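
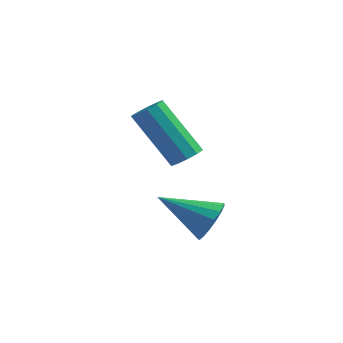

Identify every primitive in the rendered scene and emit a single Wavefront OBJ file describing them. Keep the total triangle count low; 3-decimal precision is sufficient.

v -0.242 -1.899 0.576
v 0.055 -2.328 0.928
v -1.518 -2.201 1.284
v 0.083 -2.073 1.086
v 0.036 -1.778 1.128
v -0.075 -1.511 1.043
v -0.224 -1.332 0.851
v -0.377 -1.284 0.596
v -0.499 -1.376 0.336
v -0.563 -1.588 0.131
v -0.553 -1.871 0.028
v -0.472 -2.161 0.051
v -0.338 -2.39 0.193
v -0.183 -2.507 0.423
v -0.041 -2.485 0.689
v -2.16 1.011 0.869
v -1.777 1.146 1.161
v -2.958 1.284 2.643
v -3.34 1.149 2.351
v -1.9 1.402 1.04
v -3.08 1.541 2.522
v -2.121 1.509 0.853
v -3.302 1.648 2.335
v -2.358 1.426 0.672
v -3.538 1.564 2.155
v -2.519 1.184 0.567
v -3.699 1.322 2.049
v -2.542 0.876 0.577
v -3.723 1.014 2.059
v -2.42 0.619 0.698
v -3.6 0.758 2.18
v -2.198 0.512 0.885
v -3.379 0.651 2.367
v -1.962 0.596 1.065
v -3.142 0.734 2.548
v -1.801 0.838 1.171
v -2.981 0.976 2.653
f 2 1 4
f 2 4 3
f 4 1 5
f 4 5 3
f 5 1 6
f 5 6 3
f 6 1 7
f 6 7 3
f 7 1 8
f 7 8 3
f 8 1 9
f 8 9 3
f 9 1 10
f 9 10 3
f 10 1 11
f 10 11 3
f 11 1 12
f 11 12 3
f 12 1 13
f 12 13 3
f 13 1 14
f 13 14 3
f 14 1 15
f 14 15 3
f 15 1 2
f 15 2 3
f 17 16 20
f 17 20 18
f 18 20 21
f 18 21 19
f 20 16 22
f 20 22 21
f 21 22 23
f 21 23 19
f 22 16 24
f 22 24 23
f 23 24 25
f 23 25 19
f 24 16 26
f 24 26 25
f 25 26 27
f 25 27 19
f 26 16 28
f 26 28 27
f 27 28 29
f 27 29 19
f 28 16 30
f 28 30 29
f 29 30 31
f 29 31 19
f 30 16 32
f 30 32 31
f 31 32 33
f 31 33 19
f 32 16 34
f 32 34 33
f 33 34 35
f 33 35 19
f 34 16 36
f 34 36 35
f 35 36 37
f 35 37 19
f 36 16 17
f 36 17 37
f 37 17 18
f 37 18 19



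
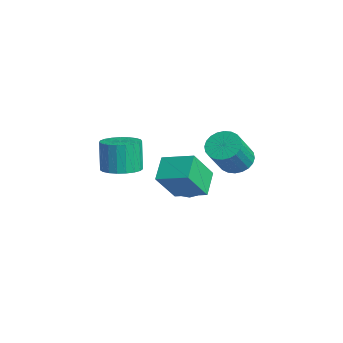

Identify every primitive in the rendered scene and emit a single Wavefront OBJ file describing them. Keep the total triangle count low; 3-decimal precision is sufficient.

v 1.207 0.987 -2.308
v 1.766 0.316 -1.973
v 0.674 0.024 -3.347
v 1.233 -0.647 -3.012
v 0.51 -0.343 -2.502
v 0.84 0.252 -1.86
v 1.6 0.088 -3.46
v 1.93 0.683 -2.818
v 2.01 -0.24 -2.685
v 1.336 -0.506 -2.093
v 1.104 0.846 -3.227
v 0.43 0.58 -2.635
v 1.533 0.736 -2.049
v 0.907 -0.396 -3.271
v 0.482 -0.217 -2.971
v 0.81 -0.612 -2.774
v 0.989 0.699 -1.982
v 1.318 0.304 -1.786
v 0.579 -0.083 -2.097
v 1.122 0.036 -3.534
v 1.451 -0.359 -3.338
v 1.63 0.952 -2.546
v 1.958 0.557 -2.349
v 1.861 0.423 -3.223
v 2.005 0.015 -2.271
v 1.692 -0.551 -2.882
v 1.908 -0.119 -3.145
v 2.101 0.23 -2.768
v 1.609 -0.142 -1.923
v 1.296 -0.708 -2.534
v 0.871 -0.529 -2.234
v 1.064 -0.179 -1.856
v 1.752 -0.468 -2.341
v 1.144 1.048 -2.786
v 0.831 0.482 -3.397
v 1.376 0.519 -3.464
v 1.569 0.869 -3.086
v 0.748 0.891 -2.438
v 0.435 0.325 -3.049
v 0.339 0.11 -2.552
v 0.532 0.459 -2.175
v 0.688 0.808 -2.979
v 3.296 -2.298 -0.665
v 2.165 -1.589 0.122
v 2.812 -1.119 -2.421
v 1.681 -0.41 -1.634
v 4.479 -1.01 -0.126
v 3.348 -0.301 0.661
v 3.995 0.169 -1.882
v 2.864 0.878 -1.095
v 3.419 -4.058 0.468
v 4.297 -4.545 0.74
v 3.839 -4.428 2.425
v 2.961 -3.942 2.152
v 4.419 -4.13 0.745
v 3.961 -4.014 2.429
v 4.368 -3.702 0.701
v 3.91 -3.586 2.386
v 4.153 -3.337 0.618
v 3.695 -3.221 2.302
v 3.811 -3.096 0.508
v 3.353 -2.98 2.193
v 3.402 -3.021 0.391
v 2.943 -2.905 2.076
v 2.995 -3.126 0.288
v 2.536 -3.01 1.973
v 2.662 -3.392 0.216
v 2.203 -3.276 1.9
v 2.459 -3.773 0.187
v 2.001 -3.657 1.872
v 2.423 -4.203 0.207
v 1.965 -4.087 1.891
v 2.559 -4.609 0.271
v 2.101 -4.493 1.956
v 2.844 -4.919 0.37
v 2.385 -4.803 2.055
v 3.228 -5.08 0.486
v 2.769 -4.964 2.171
v 3.645 -5.065 0.598
v 3.187 -4.949 2.283
v 4.023 -4.875 0.688
v 3.565 -4.759 2.373
v 2.102 2.394 -0.787
v 2.87 3.002 -0.798
v 3.707 1.975 0.857
v 2.938 1.366 0.867
v 2.631 3.187 -0.563
v 3.468 2.16 1.092
v 2.312 3.251 -0.362
v 3.149 2.224 1.293
v 1.961 3.184 -0.226
v 2.798 2.157 1.429
v 1.632 2.997 -0.175
v 2.469 1.97 1.48
v 1.374 2.719 -0.218
v 2.21 1.691 1.437
v 1.226 2.39 -0.347
v 2.063 1.363 1.308
v 1.212 2.062 -0.543
v 2.049 1.035 1.112
v 1.333 1.785 -0.777
v 2.17 0.758 0.878
v 1.572 1.6 -1.012
v 2.409 0.573 0.643
v 1.891 1.536 -1.213
v 2.728 0.509 0.442
v 2.242 1.603 -1.349
v 3.079 0.576 0.306
v 2.571 1.79 -1.4
v 3.408 0.763 0.255
v 2.83 2.069 -1.357
v 3.666 1.041 0.298
v 2.977 2.397 -1.228
v 3.814 1.37 0.427
v 2.991 2.725 -1.032
v 3.828 1.698 0.623
f 1 38 17
f 38 12 41
f 17 41 6
f 38 41 17
f 1 17 13
f 17 6 18
f 13 18 2
f 17 18 13
f 1 13 22
f 13 2 23
f 22 23 8
f 13 23 22
f 1 22 34
f 22 8 37
f 34 37 11
f 22 37 34
f 1 34 38
f 34 11 42
f 38 42 12
f 34 42 38
f 2 18 29
f 18 6 32
f 29 32 10
f 18 32 29
f 6 41 19
f 41 12 40
f 19 40 5
f 41 40 19
f 12 42 39
f 42 11 35
f 39 35 3
f 42 35 39
f 11 37 36
f 37 8 24
f 36 24 7
f 37 24 36
f 8 23 28
f 23 2 25
f 28 25 9
f 23 25 28
f 4 30 16
f 30 10 31
f 16 31 5
f 30 31 16
f 4 16 14
f 16 5 15
f 14 15 3
f 16 15 14
f 4 14 21
f 14 3 20
f 21 20 7
f 14 20 21
f 4 21 26
f 21 7 27
f 26 27 9
f 21 27 26
f 4 26 30
f 26 9 33
f 30 33 10
f 26 33 30
f 5 31 19
f 31 10 32
f 19 32 6
f 31 32 19
f 3 15 39
f 15 5 40
f 39 40 12
f 15 40 39
f 7 20 36
f 20 3 35
f 36 35 11
f 20 35 36
f 9 27 28
f 27 7 24
f 28 24 8
f 27 24 28
f 10 33 29
f 33 9 25
f 29 25 2
f 33 25 29
f 44 46 43
f 47 44 43
f 43 46 45
f 45 47 43
f 44 50 46
f 48 44 47
f 48 50 44
f 46 50 45
f 49 47 45
f 45 50 49
f 49 48 47
f 50 48 49
f 52 51 55
f 52 55 53
f 53 55 56
f 53 56 54
f 55 51 57
f 55 57 56
f 56 57 58
f 56 58 54
f 57 51 59
f 57 59 58
f 58 59 60
f 58 60 54
f 59 51 61
f 59 61 60
f 60 61 62
f 60 62 54
f 61 51 63
f 61 63 62
f 62 63 64
f 62 64 54
f 63 51 65
f 63 65 64
f 64 65 66
f 64 66 54
f 65 51 67
f 65 67 66
f 66 67 68
f 66 68 54
f 67 51 69
f 67 69 68
f 68 69 70
f 68 70 54
f 69 51 71
f 69 71 70
f 70 71 72
f 70 72 54
f 71 51 73
f 71 73 72
f 72 73 74
f 72 74 54
f 73 51 75
f 73 75 74
f 74 75 76
f 74 76 54
f 75 51 77
f 75 77 76
f 76 77 78
f 76 78 54
f 77 51 79
f 77 79 78
f 78 79 80
f 78 80 54
f 79 51 81
f 79 81 80
f 80 81 82
f 80 82 54
f 81 51 52
f 81 52 82
f 82 52 53
f 82 53 54
f 84 83 87
f 84 87 85
f 85 87 88
f 85 88 86
f 87 83 89
f 87 89 88
f 88 89 90
f 88 90 86
f 89 83 91
f 89 91 90
f 90 91 92
f 90 92 86
f 91 83 93
f 91 93 92
f 92 93 94
f 92 94 86
f 93 83 95
f 93 95 94
f 94 95 96
f 94 96 86
f 95 83 97
f 95 97 96
f 96 97 98
f 96 98 86
f 97 83 99
f 97 99 98
f 98 99 100
f 98 100 86
f 99 83 101
f 99 101 100
f 100 101 102
f 100 102 86
f 101 83 103
f 101 103 102
f 102 103 104
f 102 104 86
f 103 83 105
f 103 105 104
f 104 105 106
f 104 106 86
f 105 83 107
f 105 107 106
f 106 107 108
f 106 108 86
f 107 83 109
f 107 109 108
f 108 109 110
f 108 110 86
f 109 83 111
f 109 111 110
f 110 111 112
f 110 112 86
f 111 83 113
f 111 113 112
f 112 113 114
f 112 114 86
f 113 83 115
f 113 115 114
f 114 115 116
f 114 116 86
f 115 83 84
f 115 84 116
f 116 84 85
f 116 85 86



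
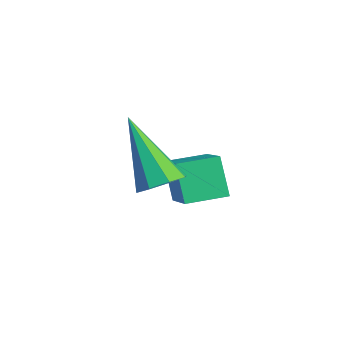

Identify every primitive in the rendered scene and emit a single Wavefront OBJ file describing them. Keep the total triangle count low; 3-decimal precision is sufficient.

v 2.783 -0.368 0.949
v 3.21 -0.839 1.161
v 1.537 -0.732 2.651
v 3.324 -0.373 1.344
v 3.121 0.095 1.296
v 2.72 0.292 1.045
v 2.356 0.103 0.737
v 2.242 -0.363 0.554
v 2.445 -0.831 0.603
v 2.846 -1.028 0.854
v 0.39 0.877 -1.449
v -0.229 0.874 -0.352
v 0.516 2.028 -1.375
v -0.104 2.025 -0.278
v 1.644 0.695 -0.742
v 1.024 0.692 0.355
v 1.769 1.846 -0.668
v 1.15 1.843 0.429
f 2 1 4
f 2 4 3
f 4 1 5
f 4 5 3
f 5 1 6
f 5 6 3
f 6 1 7
f 6 7 3
f 7 1 8
f 7 8 3
f 8 1 9
f 8 9 3
f 9 1 10
f 9 10 3
f 10 1 2
f 10 2 3
f 12 14 11
f 15 12 11
f 11 14 13
f 13 15 11
f 12 18 14
f 16 12 15
f 16 18 12
f 14 18 13
f 17 15 13
f 13 18 17
f 17 16 15
f 18 16 17



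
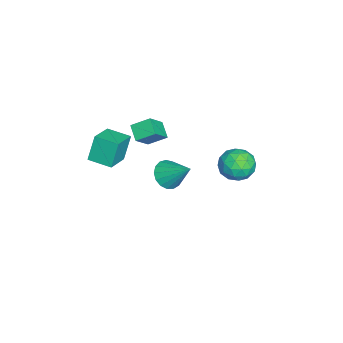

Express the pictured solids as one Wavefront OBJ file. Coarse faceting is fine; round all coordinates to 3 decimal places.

v 2.018 4.341 1.599
v 2.664 4.302 2.467
v 1.496 2.698 1.913
v 2.142 2.659 2.781
v 1.265 3.295 2.786
v 1.588 4.311 2.592
v 2.572 2.689 1.788
v 2.895 3.705 1.594
v 3.006 3.281 2.585
v 2.198 3.656 3.201
v 1.962 3.344 1.179
v 1.154 3.719 1.795
v 2.387 4.466 2.005
v 1.773 2.534 2.375
v 1.258 2.908 2.377
v 1.638 2.885 2.888
v 1.754 4.471 2.079
v 2.134 4.448 2.589
v 1.312 3.856 2.777
v 2.026 2.552 1.791
v 2.406 2.529 2.301
v 2.522 4.115 1.492
v 2.902 4.092 2.003
v 2.848 3.144 1.603
v 2.967 3.843 2.585
v 2.661 2.877 2.77
v 2.914 2.895 2.186
v 3.103 3.492 2.072
v 2.493 4.063 2.947
v 2.186 3.097 3.132
v 1.671 3.471 3.135
v 1.86 4.068 3.021
v 2.694 3.463 3.016
v 1.974 3.903 1.248
v 1.667 2.937 1.433
v 2.3 2.932 1.359
v 2.489 3.529 1.245
v 1.499 4.123 1.61
v 1.193 3.157 1.795
v 1.057 3.508 2.308
v 1.246 4.105 2.194
v 1.466 3.537 1.364
v -0.704 -4.261 0.024
v -1.195 -3.933 1.597
v -0.294 -2.9 -0.132
v -0.785 -2.572 1.441
v 0.865 -4.668 0.599
v 0.374 -4.34 2.172
v 1.275 -3.307 0.443
v 0.784 -2.979 2.016
v -1.641 -1.778 0.141
v -2.48 -2.195 0.717
v -1.748 -0.708 0.76
v -2.586 -1.126 1.336
v -0.654 -2.294 1.204
v -1.492 -2.712 1.78
v -0.76 -1.225 1.823
v -1.599 -1.642 2.399
v -3.645 -0.961 -4.137
v -2.792 -0.914 -4.677
v -2.875 0.421 -2.803
v -3.072 -0.571 -4.872
v -3.482 -0.317 -4.898
v -3.93 -0.211 -4.75
v -4.312 -0.277 -4.462
v -4.542 -0.499 -4.099
v -4.566 -0.827 -3.745
v -4.379 -1.186 -3.481
v -4.023 -1.494 -3.367
v -3.581 -1.679 -3.43
v -3.154 -1.7 -3.655
v -2.839 -1.552 -3.99
v -2.708 -1.268 -4.359
f 1 38 17
f 38 12 41
f 17 41 6
f 38 41 17
f 1 17 13
f 17 6 18
f 13 18 2
f 17 18 13
f 1 13 22
f 13 2 23
f 22 23 8
f 13 23 22
f 1 22 34
f 22 8 37
f 34 37 11
f 22 37 34
f 1 34 38
f 34 11 42
f 38 42 12
f 34 42 38
f 2 18 29
f 18 6 32
f 29 32 10
f 18 32 29
f 6 41 19
f 41 12 40
f 19 40 5
f 41 40 19
f 12 42 39
f 42 11 35
f 39 35 3
f 42 35 39
f 11 37 36
f 37 8 24
f 36 24 7
f 37 24 36
f 8 23 28
f 23 2 25
f 28 25 9
f 23 25 28
f 4 30 16
f 30 10 31
f 16 31 5
f 30 31 16
f 4 16 14
f 16 5 15
f 14 15 3
f 16 15 14
f 4 14 21
f 14 3 20
f 21 20 7
f 14 20 21
f 4 21 26
f 21 7 27
f 26 27 9
f 21 27 26
f 4 26 30
f 26 9 33
f 30 33 10
f 26 33 30
f 5 31 19
f 31 10 32
f 19 32 6
f 31 32 19
f 3 15 39
f 15 5 40
f 39 40 12
f 15 40 39
f 7 20 36
f 20 3 35
f 36 35 11
f 20 35 36
f 9 27 28
f 27 7 24
f 28 24 8
f 27 24 28
f 10 33 29
f 33 9 25
f 29 25 2
f 33 25 29
f 44 46 43
f 47 44 43
f 43 46 45
f 45 47 43
f 44 50 46
f 48 44 47
f 48 50 44
f 46 50 45
f 49 47 45
f 45 50 49
f 49 48 47
f 50 48 49
f 52 54 51
f 55 52 51
f 51 54 53
f 53 55 51
f 52 58 54
f 56 52 55
f 56 58 52
f 54 58 53
f 57 55 53
f 53 58 57
f 57 56 55
f 58 56 57
f 60 59 62
f 60 62 61
f 62 59 63
f 62 63 61
f 63 59 64
f 63 64 61
f 64 59 65
f 64 65 61
f 65 59 66
f 65 66 61
f 66 59 67
f 66 67 61
f 67 59 68
f 67 68 61
f 68 59 69
f 68 69 61
f 69 59 70
f 69 70 61
f 70 59 71
f 70 71 61
f 71 59 72
f 71 72 61
f 72 59 73
f 72 73 61
f 73 59 60
f 73 60 61



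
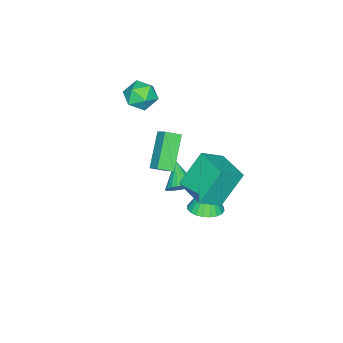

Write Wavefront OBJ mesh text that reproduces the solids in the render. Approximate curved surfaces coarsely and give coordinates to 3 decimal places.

v -0.42 0.817 -0.242
v -1.885 0.335 1.168
v -0.127 1.439 0.275
v -1.592 0.956 1.686
v 0.132 0.244 0.134
v -1.333 -0.239 1.545
v 0.425 0.865 0.652
v -1.04 0.383 2.062
v -3.27 -1.861 2.814
v -2.476 -1.642 2.348
v -3.584 -2.938 1.772
v -2.79 -2.719 1.306
v -2.741 -3.137 2.154
v -2.547 -2.471 2.798
v -3.513 -2.109 1.322
v -3.319 -1.443 1.966
v -2.626 -1.795 1.426
v -2.149 -2.431 1.94
v -3.911 -2.149 2.18
v -3.434 -2.785 2.694
v -2.28 0.509 -3.293
v -1.878 -0.15 -3.537
v -3.2 -0.409 -2.327
v -1.705 -0.061 -3.288
v -1.62 0.115 -3.04
v -1.635 0.351 -2.83
v -1.748 0.611 -2.691
v -1.943 0.855 -2.643
v -2.188 1.047 -2.694
v -2.448 1.157 -2.837
v -2.682 1.169 -3.049
v -2.855 1.08 -3.298
v -2.94 0.904 -3.547
v -2.925 0.668 -3.756
v -2.812 0.408 -3.896
v -2.617 0.163 -3.943
v -2.372 -0.028 -3.892
v -2.112 -0.139 -3.749
v -0.871 2.754 -2.567
v -0.248 2.115 -2.447
v -1.269 2.686 -0.853
v -0.06 2.406 -2.392
v 0.006 2.75 -2.363
v -0.063 3.095 -2.365
v -0.254 3.387 -2.398
v -0.539 3.583 -2.457
v -0.875 3.653 -2.532
v -1.21 3.586 -2.612
v -1.494 3.393 -2.686
v -1.683 3.102 -2.741
v -1.748 2.758 -2.77
v -1.679 2.413 -2.768
v -1.488 2.121 -2.735
v -1.203 1.925 -2.677
v -0.867 1.855 -2.601
v -0.532 1.922 -2.521
v -0.406 2.76 -0.413
v -1.474 3.311 1.321
v 0.374 4.327 -0.43
v -0.694 4.878 1.304
v 0.694 2.222 0.436
v -0.374 2.773 2.17
v 1.474 3.789 0.419
v 0.406 4.34 2.153
f 2 4 1
f 5 2 1
f 1 4 3
f 3 5 1
f 2 8 4
f 6 2 5
f 6 8 2
f 4 8 3
f 7 5 3
f 3 8 7
f 7 6 5
f 8 6 7
f 9 20 14
f 9 14 10
f 9 10 16
f 9 16 19
f 9 19 20
f 10 14 18
f 14 20 13
f 20 19 11
f 19 16 15
f 16 10 17
f 12 18 13
f 12 13 11
f 12 11 15
f 12 15 17
f 12 17 18
f 13 18 14
f 11 13 20
f 15 11 19
f 17 15 16
f 18 17 10
f 22 21 24
f 22 24 23
f 24 21 25
f 24 25 23
f 25 21 26
f 25 26 23
f 26 21 27
f 26 27 23
f 27 21 28
f 27 28 23
f 28 21 29
f 28 29 23
f 29 21 30
f 29 30 23
f 30 21 31
f 30 31 23
f 31 21 32
f 31 32 23
f 32 21 33
f 32 33 23
f 33 21 34
f 33 34 23
f 34 21 35
f 34 35 23
f 35 21 36
f 35 36 23
f 36 21 37
f 36 37 23
f 37 21 38
f 37 38 23
f 38 21 22
f 38 22 23
f 40 39 42
f 40 42 41
f 42 39 43
f 42 43 41
f 43 39 44
f 43 44 41
f 44 39 45
f 44 45 41
f 45 39 46
f 45 46 41
f 46 39 47
f 46 47 41
f 47 39 48
f 47 48 41
f 48 39 49
f 48 49 41
f 49 39 50
f 49 50 41
f 50 39 51
f 50 51 41
f 51 39 52
f 51 52 41
f 52 39 53
f 52 53 41
f 53 39 54
f 53 54 41
f 54 39 55
f 54 55 41
f 55 39 56
f 55 56 41
f 56 39 40
f 56 40 41
f 58 60 57
f 61 58 57
f 57 60 59
f 59 61 57
f 58 64 60
f 62 58 61
f 62 64 58
f 60 64 59
f 63 61 59
f 59 64 63
f 63 62 61
f 64 62 63



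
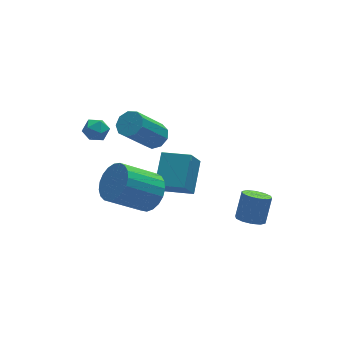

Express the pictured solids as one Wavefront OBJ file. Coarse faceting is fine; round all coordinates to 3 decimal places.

v 0.121 2.328 0.961
v 0.573 2.612 1.366
v -0.708 2.236 3.063
v -1.161 1.952 2.659
v 0.278 2.929 1.213
v -1.003 2.552 2.911
v -0.09 2.964 0.943
v -1.372 2.588 2.641
v -0.36 2.702 0.681
v -1.641 2.325 2.379
v -0.405 2.265 0.55
v -1.686 1.889 2.248
v -0.204 1.857 0.612
v -1.485 1.481 2.31
v 0.149 1.67 0.837
v -1.132 1.294 2.534
v 0.489 1.791 1.12
v -0.793 1.415 2.818
v 0.656 2.163 1.329
v -0.625 1.787 3.026
v 2.944 -1.529 -2.461
v 3.448 -1.97 -2.487
v 3.96 -1.452 -1.386
v 3.456 -1.011 -1.359
v 3.562 -1.633 -2.699
v 4.073 -1.115 -1.598
v 3.44 -1.256 -2.819
v 3.951 -0.738 -1.718
v 3.128 -0.983 -2.803
v 3.64 -0.465 -1.702
v 2.747 -0.919 -2.655
v 3.258 -0.401 -1.554
v 2.44 -1.088 -2.434
v 2.952 -0.57 -1.333
v 2.327 -1.425 -2.222
v 2.838 -0.907 -1.121
v 2.449 -1.802 -2.102
v 2.96 -1.284 -1.001
v 2.76 -2.075 -2.118
v 3.272 -1.557 -1.017
v 3.142 -2.139 -2.266
v 3.653 -1.621 -1.165
v -0.879 0.34 -0.795
v -0.284 0.547 -0.058
v -1.866 0.707 1.173
v -2.461 0.5 0.435
v -0.364 0.914 -0.207
v -1.945 1.073 1.024
v -0.532 1.181 -0.458
v -2.113 1.34 0.773
v -0.761 1.303 -0.767
v -2.342 1.462 0.463
v -1.01 1.258 -1.081
v -2.591 1.417 0.149
v -1.236 1.055 -1.346
v -2.817 1.214 -0.115
v -1.401 0.728 -1.516
v -2.982 0.887 -0.285
v -1.475 0.334 -1.56
v -3.057 0.493 -0.33
v -1.447 -0.059 -1.473
v -3.028 0.101 -0.243
v -1.32 -0.382 -1.269
v -2.902 -0.223 -0.038
v -1.118 -0.581 -0.982
v -2.699 -0.422 0.248
v -0.874 -0.621 -0.663
v -2.455 -0.461 0.567
v -0.631 -0.494 -0.368
v -2.212 -0.335 0.863
v -0.431 -0.223 -0.146
v -2.012 -0.064 1.085
v -0.308 0.145 -0.036
v -1.889 0.305 1.195
v -2.354 3.793 1.691
v -1.751 3.726 1.482
v -2.629 2.934 1.178
v -2.026 2.867 0.969
v -2.162 2.779 1.589
v -1.992 3.309 1.907
v -2.388 3.351 0.753
v -2.218 3.881 1.071
v -1.772 3.452 0.903
v -1.633 3.098 1.419
v -2.747 3.562 1.241
v -2.608 3.208 1.757
v 0.917 0.908 -1.749
v 1.727 2.13 -0.831
v -0.126 1.779 -1.99
v 0.684 3.002 -1.072
v 1.536 1.338 -2.868
v 2.346 2.561 -1.95
v 0.493 2.21 -3.109
v 1.303 3.432 -2.191
f 2 1 5
f 2 5 3
f 3 5 6
f 3 6 4
f 5 1 7
f 5 7 6
f 6 7 8
f 6 8 4
f 7 1 9
f 7 9 8
f 8 9 10
f 8 10 4
f 9 1 11
f 9 11 10
f 10 11 12
f 10 12 4
f 11 1 13
f 11 13 12
f 12 13 14
f 12 14 4
f 13 1 15
f 13 15 14
f 14 15 16
f 14 16 4
f 15 1 17
f 15 17 16
f 16 17 18
f 16 18 4
f 17 1 19
f 17 19 18
f 18 19 20
f 18 20 4
f 19 1 2
f 19 2 20
f 20 2 3
f 20 3 4
f 22 21 25
f 22 25 23
f 23 25 26
f 23 26 24
f 25 21 27
f 25 27 26
f 26 27 28
f 26 28 24
f 27 21 29
f 27 29 28
f 28 29 30
f 28 30 24
f 29 21 31
f 29 31 30
f 30 31 32
f 30 32 24
f 31 21 33
f 31 33 32
f 32 33 34
f 32 34 24
f 33 21 35
f 33 35 34
f 34 35 36
f 34 36 24
f 35 21 37
f 35 37 36
f 36 37 38
f 36 38 24
f 37 21 39
f 37 39 38
f 38 39 40
f 38 40 24
f 39 21 41
f 39 41 40
f 40 41 42
f 40 42 24
f 41 21 22
f 41 22 42
f 42 22 23
f 42 23 24
f 44 43 47
f 44 47 45
f 45 47 48
f 45 48 46
f 47 43 49
f 47 49 48
f 48 49 50
f 48 50 46
f 49 43 51
f 49 51 50
f 50 51 52
f 50 52 46
f 51 43 53
f 51 53 52
f 52 53 54
f 52 54 46
f 53 43 55
f 53 55 54
f 54 55 56
f 54 56 46
f 55 43 57
f 55 57 56
f 56 57 58
f 56 58 46
f 57 43 59
f 57 59 58
f 58 59 60
f 58 60 46
f 59 43 61
f 59 61 60
f 60 61 62
f 60 62 46
f 61 43 63
f 61 63 62
f 62 63 64
f 62 64 46
f 63 43 65
f 63 65 64
f 64 65 66
f 64 66 46
f 65 43 67
f 65 67 66
f 66 67 68
f 66 68 46
f 67 43 69
f 67 69 68
f 68 69 70
f 68 70 46
f 69 43 71
f 69 71 70
f 70 71 72
f 70 72 46
f 71 43 73
f 71 73 72
f 72 73 74
f 72 74 46
f 73 43 44
f 73 44 74
f 74 44 45
f 74 45 46
f 75 86 80
f 75 80 76
f 75 76 82
f 75 82 85
f 75 85 86
f 76 80 84
f 80 86 79
f 86 85 77
f 85 82 81
f 82 76 83
f 78 84 79
f 78 79 77
f 78 77 81
f 78 81 83
f 78 83 84
f 79 84 80
f 77 79 86
f 81 77 85
f 83 81 82
f 84 83 76
f 88 90 87
f 91 88 87
f 87 90 89
f 89 91 87
f 88 94 90
f 92 88 91
f 92 94 88
f 90 94 89
f 93 91 89
f 89 94 93
f 93 92 91
f 94 92 93



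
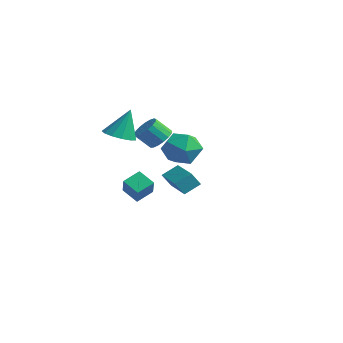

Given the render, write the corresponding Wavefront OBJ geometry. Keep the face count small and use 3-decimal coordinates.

v -2.112 1.818 -0.977
v -1.389 0.858 -1.185
v -2.911 0.882 0.565
v -2.188 -0.078 0.357
v -1.71 0.97 0.759
v -1.216 1.549 -0.194
v -3.084 0.191 -0.426
v -2.59 0.77 -1.379
v -1.989 -0.147 -0.844
v -1.14 0.334 -0.112
v -3.16 1.406 -0.508
v -2.311 1.887 0.224
v -3.089 0.214 0.252
v -2.359 0.157 0.575
v -2.801 -0.551 1.45
v -3.531 -0.494 1.128
v -2.511 0.464 0.746
v -2.953 -0.245 1.622
v -2.796 0.714 0.804
v -3.238 0.005 1.68
v -3.147 0.849 0.736
v -3.59 0.14 1.612
v -3.486 0.839 0.557
v -3.928 0.13 1.432
v -3.733 0.685 0.308
v -4.175 -0.023 1.184
v -3.833 0.424 0.046
v -4.275 -0.284 0.922
v -3.762 0.115 -0.168
v -4.204 -0.594 0.707
v -3.537 -0.171 -0.286
v -3.98 -0.88 0.589
v -3.21 -0.369 -0.281
v -3.652 -1.078 0.594
v -2.854 -0.434 -0.154
v -3.297 -1.142 0.722
v -2.553 -0.35 0.067
v -2.995 -1.058 0.942
v -2.374 -0.136 0.33
v -2.816 -0.845 1.205
v -4.157 -1.502 -3.38
v -4.109 -0.503 -2.875
v -3.246 -1.236 -3.993
v -3.198 -0.237 -3.488
v -3.302 -2.063 -2.352
v -3.254 -1.064 -1.847
v -2.391 -1.797 -2.965
v -2.343 -0.798 -2.46
v -3.068 -2.461 1.055
v -2.333 -1.935 0.797
v -2.892 -1.859 2.785
v -2.763 -1.632 0.735
v -3.289 -1.591 0.775
v -3.746 -1.827 0.904
v -3.987 -2.265 1.08
v -3.937 -2.764 1.249
v -3.61 -3.167 1.356
v -3.112 -3.346 1.368
v -2.6 -3.244 1.28
v -2.236 -2.894 1.121
v -2.137 -2.406 0.941
v 2.284 -3.149 -0.746
v 2.141 -3.617 0.009
v 2.504 -2.33 -0.197
v 2.361 -2.798 0.558
v 3.979 -3.622 -0.718
v 3.836 -4.09 0.037
v 4.199 -2.803 -0.169
v 4.056 -3.271 0.586
f 1 12 6
f 1 6 2
f 1 2 8
f 1 8 11
f 1 11 12
f 2 6 10
f 6 12 5
f 12 11 3
f 11 8 7
f 8 2 9
f 4 10 5
f 4 5 3
f 4 3 7
f 4 7 9
f 4 9 10
f 5 10 6
f 3 5 12
f 7 3 11
f 9 7 8
f 10 9 2
f 14 13 17
f 14 17 15
f 15 17 18
f 15 18 16
f 17 13 19
f 17 19 18
f 18 19 20
f 18 20 16
f 19 13 21
f 19 21 20
f 20 21 22
f 20 22 16
f 21 13 23
f 21 23 22
f 22 23 24
f 22 24 16
f 23 13 25
f 23 25 24
f 24 25 26
f 24 26 16
f 25 13 27
f 25 27 26
f 26 27 28
f 26 28 16
f 27 13 29
f 27 29 28
f 28 29 30
f 28 30 16
f 29 13 31
f 29 31 30
f 30 31 32
f 30 32 16
f 31 13 33
f 31 33 32
f 32 33 34
f 32 34 16
f 33 13 35
f 33 35 34
f 34 35 36
f 34 36 16
f 35 13 37
f 35 37 36
f 36 37 38
f 36 38 16
f 37 13 39
f 37 39 38
f 38 39 40
f 38 40 16
f 39 13 14
f 39 14 40
f 40 14 15
f 40 15 16
f 42 44 41
f 45 42 41
f 41 44 43
f 43 45 41
f 42 48 44
f 46 42 45
f 46 48 42
f 44 48 43
f 47 45 43
f 43 48 47
f 47 46 45
f 48 46 47
f 50 49 52
f 50 52 51
f 52 49 53
f 52 53 51
f 53 49 54
f 53 54 51
f 54 49 55
f 54 55 51
f 55 49 56
f 55 56 51
f 56 49 57
f 56 57 51
f 57 49 58
f 57 58 51
f 58 49 59
f 58 59 51
f 59 49 60
f 59 60 51
f 60 49 61
f 60 61 51
f 61 49 50
f 61 50 51
f 63 65 62
f 66 63 62
f 62 65 64
f 64 66 62
f 63 69 65
f 67 63 66
f 67 69 63
f 65 69 64
f 68 66 64
f 64 69 68
f 68 67 66
f 69 67 68



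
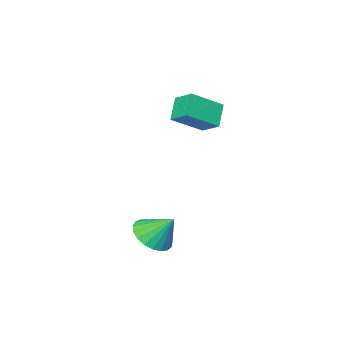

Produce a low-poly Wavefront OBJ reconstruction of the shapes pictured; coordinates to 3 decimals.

v 1.012 1.763 -3.364
v 1.926 1.918 -3.207
v 0.688 2.617 -2.316
v 1.839 2.2 -3.463
v 1.609 2.406 -3.703
v 1.275 2.502 -3.883
v 0.897 2.469 -3.974
v 0.538 2.314 -3.96
v 0.261 2.065 -3.842
v 0.115 1.763 -3.642
v 0.123 1.461 -3.394
v 0.285 1.211 -3.14
v 0.573 1.057 -2.926
v 0.937 1.025 -2.787
v 1.314 1.121 -2.748
v 1.639 1.328 -2.815
v 1.856 1.61 -2.978
v -4.665 -1.158 1.132
v -3.283 -1.578 1.971
v -4.668 -0.203 1.616
v -3.286 -0.624 2.455
v -3.974 -0.696 0.225
v -2.592 -1.117 1.064
v -3.977 0.258 0.709
v -2.595 -0.162 1.548
f 2 1 4
f 2 4 3
f 4 1 5
f 4 5 3
f 5 1 6
f 5 6 3
f 6 1 7
f 6 7 3
f 7 1 8
f 7 8 3
f 8 1 9
f 8 9 3
f 9 1 10
f 9 10 3
f 10 1 11
f 10 11 3
f 11 1 12
f 11 12 3
f 12 1 13
f 12 13 3
f 13 1 14
f 13 14 3
f 14 1 15
f 14 15 3
f 15 1 16
f 15 16 3
f 16 1 17
f 16 17 3
f 17 1 2
f 17 2 3
f 19 21 18
f 22 19 18
f 18 21 20
f 20 22 18
f 19 25 21
f 23 19 22
f 23 25 19
f 21 25 20
f 24 22 20
f 20 25 24
f 24 23 22
f 25 23 24



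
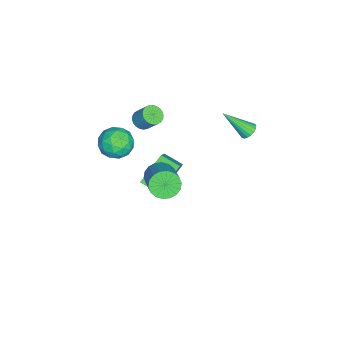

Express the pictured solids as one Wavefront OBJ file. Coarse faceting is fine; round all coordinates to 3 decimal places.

v 2.027 -1.101 -0.265
v 2.543 -1.735 -0.591
v 4.169 -1.013 0.58
v 3.653 -0.379 0.905
v 2.595 -1.442 -0.845
v 4.221 -0.72 0.326
v 2.534 -1.081 -0.984
v 4.161 -0.358 0.187
v 2.374 -0.723 -0.98
v 4 -0.001 0.19
v 2.144 -0.441 -0.835
v 3.771 0.281 0.335
v 1.891 -0.29 -0.578
v 3.518 0.433 0.593
v 1.665 -0.299 -0.258
v 3.292 0.423 0.912
v 1.511 -0.467 0.06
v 3.137 0.255 1.231
v 1.459 -0.76 0.314
v 3.085 -0.038 1.485
v 1.519 -1.122 0.453
v 3.146 -0.399 1.624
v 1.68 -1.479 0.45
v 3.306 -0.757 1.62
v 1.909 -1.761 0.305
v 3.536 -1.039 1.475
v 2.162 -1.913 0.047
v 3.789 -1.19 1.218
v 2.388 -1.903 -0.272
v 4.015 -1.181 0.898
v 0.057 -2.615 2.421
v 0.649 -2.826 2.384
v 0.956 -2.137 3.342
v 0.363 -1.925 3.379
v 0.659 -2.629 2.238
v 0.966 -1.939 3.196
v 0.578 -2.429 2.12
v 0.885 -1.739 3.079
v 0.417 -2.257 2.048
v 0.724 -1.568 3.006
v 0.202 -2.14 2.033
v 0.508 -1.45 2.991
v -0.036 -2.096 2.077
v 0.271 -1.406 3.035
v -0.259 -2.13 2.173
v 0.047 -1.44 3.131
v -0.435 -2.238 2.307
v -0.128 -1.548 3.265
v -0.536 -2.403 2.458
v -0.229 -1.714 3.416
v -0.546 -2.601 2.604
v -0.239 -1.911 3.562
v -0.465 -2.801 2.721
v -0.158 -2.111 3.68
v -0.304 -2.972 2.794
v 0.003 -2.283 3.752
v -0.088 -3.09 2.809
v 0.218 -2.4 3.767
v 0.149 -3.134 2.765
v 0.456 -2.444 3.723
v 0.373 -3.1 2.669
v 0.679 -2.41 3.627
v 0.548 -2.992 2.535
v 0.855 -2.302 3.493
v -2.386 2.712 0.344
v -2.071 3.077 0.648
v -2.154 1.288 1.816
v -2.306 3.123 0.73
v -2.557 3.089 0.736
v -2.774 2.979 0.664
v -2.915 2.816 0.529
v -2.95 2.633 0.357
v -2.874 2.465 0.183
v -2.701 2.346 0.041
v -2.465 2.3 -0.042
v -2.214 2.335 -0.047
v -1.997 2.444 0.025
v -1.857 2.607 0.16
v -1.821 2.79 0.331
v -1.898 2.958 0.506
v -1.307 -2.998 -4.895
v -2.712 -2.169 -3.556
v -1.029 -1.844 -5.318
v -2.434 -1.015 -3.978
v -0.166 -2.865 -3.782
v -1.571 -2.036 -2.442
v 0.112 -1.711 -4.204
v -1.293 -0.882 -2.865
v 1.547 -3.563 2.537
v 1.918 -3.176 3.429
v 3.102 -3.564 1.891
v 3.473 -3.177 2.783
v 3.11 -4.152 2.749
v 2.149 -4.152 3.149
v 2.871 -2.588 2.171
v 1.91 -2.588 2.571
v 2.736 -2.574 3.203
v 2.884 -3.54 3.561
v 2.136 -3.2 1.759
v 2.284 -4.166 2.117
v 1.596 -3.369 3.04
v 3.424 -3.371 2.28
v 3.211 -3.944 2.26
v 3.429 -3.716 2.785
v 1.732 -3.943 2.875
v 1.95 -3.715 3.399
v 2.651 -4.289 3
v 3.07 -3.025 1.921
v 3.288 -2.797 2.445
v 1.591 -3.024 2.535
v 1.809 -2.796 3.06
v 2.369 -2.451 2.32
v 2.295 -2.788 3.432
v 3.209 -2.789 3.052
v 2.855 -2.443 2.692
v 2.29 -2.442 2.927
v 2.382 -3.356 3.642
v 3.296 -3.357 3.262
v 3.083 -3.93 3.242
v 2.518 -3.93 3.477
v 2.863 -3.002 3.509
v 1.724 -3.383 2.058
v 2.638 -3.384 1.678
v 2.502 -2.81 1.843
v 1.937 -2.81 2.078
v 1.811 -3.951 2.268
v 2.725 -3.952 1.888
v 2.73 -4.298 2.393
v 2.165 -4.297 2.628
v 2.157 -3.738 1.811
f 2 1 5
f 2 5 3
f 3 5 6
f 3 6 4
f 5 1 7
f 5 7 6
f 6 7 8
f 6 8 4
f 7 1 9
f 7 9 8
f 8 9 10
f 8 10 4
f 9 1 11
f 9 11 10
f 10 11 12
f 10 12 4
f 11 1 13
f 11 13 12
f 12 13 14
f 12 14 4
f 13 1 15
f 13 15 14
f 14 15 16
f 14 16 4
f 15 1 17
f 15 17 16
f 16 17 18
f 16 18 4
f 17 1 19
f 17 19 18
f 18 19 20
f 18 20 4
f 19 1 21
f 19 21 20
f 20 21 22
f 20 22 4
f 21 1 23
f 21 23 22
f 22 23 24
f 22 24 4
f 23 1 25
f 23 25 24
f 24 25 26
f 24 26 4
f 25 1 27
f 25 27 26
f 26 27 28
f 26 28 4
f 27 1 29
f 27 29 28
f 28 29 30
f 28 30 4
f 29 1 2
f 29 2 30
f 30 2 3
f 30 3 4
f 32 31 35
f 32 35 33
f 33 35 36
f 33 36 34
f 35 31 37
f 35 37 36
f 36 37 38
f 36 38 34
f 37 31 39
f 37 39 38
f 38 39 40
f 38 40 34
f 39 31 41
f 39 41 40
f 40 41 42
f 40 42 34
f 41 31 43
f 41 43 42
f 42 43 44
f 42 44 34
f 43 31 45
f 43 45 44
f 44 45 46
f 44 46 34
f 45 31 47
f 45 47 46
f 46 47 48
f 46 48 34
f 47 31 49
f 47 49 48
f 48 49 50
f 48 50 34
f 49 31 51
f 49 51 50
f 50 51 52
f 50 52 34
f 51 31 53
f 51 53 52
f 52 53 54
f 52 54 34
f 53 31 55
f 53 55 54
f 54 55 56
f 54 56 34
f 55 31 57
f 55 57 56
f 56 57 58
f 56 58 34
f 57 31 59
f 57 59 58
f 58 59 60
f 58 60 34
f 59 31 61
f 59 61 60
f 60 61 62
f 60 62 34
f 61 31 63
f 61 63 62
f 62 63 64
f 62 64 34
f 63 31 32
f 63 32 64
f 64 32 33
f 64 33 34
f 66 65 68
f 66 68 67
f 68 65 69
f 68 69 67
f 69 65 70
f 69 70 67
f 70 65 71
f 70 71 67
f 71 65 72
f 71 72 67
f 72 65 73
f 72 73 67
f 73 65 74
f 73 74 67
f 74 65 75
f 74 75 67
f 75 65 76
f 75 76 67
f 76 65 77
f 76 77 67
f 77 65 78
f 77 78 67
f 78 65 79
f 78 79 67
f 79 65 80
f 79 80 67
f 80 65 66
f 80 66 67
f 82 84 81
f 85 82 81
f 81 84 83
f 83 85 81
f 82 88 84
f 86 82 85
f 86 88 82
f 84 88 83
f 87 85 83
f 83 88 87
f 87 86 85
f 88 86 87
f 89 126 105
f 126 100 129
f 105 129 94
f 126 129 105
f 89 105 101
f 105 94 106
f 101 106 90
f 105 106 101
f 89 101 110
f 101 90 111
f 110 111 96
f 101 111 110
f 89 110 122
f 110 96 125
f 122 125 99
f 110 125 122
f 89 122 126
f 122 99 130
f 126 130 100
f 122 130 126
f 90 106 117
f 106 94 120
f 117 120 98
f 106 120 117
f 94 129 107
f 129 100 128
f 107 128 93
f 129 128 107
f 100 130 127
f 130 99 123
f 127 123 91
f 130 123 127
f 99 125 124
f 125 96 112
f 124 112 95
f 125 112 124
f 96 111 116
f 111 90 113
f 116 113 97
f 111 113 116
f 92 118 104
f 118 98 119
f 104 119 93
f 118 119 104
f 92 104 102
f 104 93 103
f 102 103 91
f 104 103 102
f 92 102 109
f 102 91 108
f 109 108 95
f 102 108 109
f 92 109 114
f 109 95 115
f 114 115 97
f 109 115 114
f 92 114 118
f 114 97 121
f 118 121 98
f 114 121 118
f 93 119 107
f 119 98 120
f 107 120 94
f 119 120 107
f 91 103 127
f 103 93 128
f 127 128 100
f 103 128 127
f 95 108 124
f 108 91 123
f 124 123 99
f 108 123 124
f 97 115 116
f 115 95 112
f 116 112 96
f 115 112 116
f 98 121 117
f 121 97 113
f 117 113 90
f 121 113 117



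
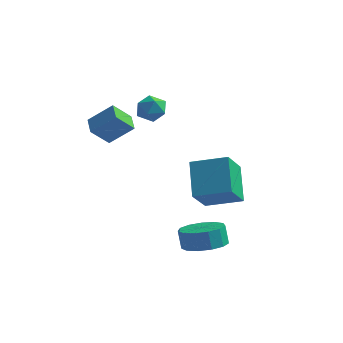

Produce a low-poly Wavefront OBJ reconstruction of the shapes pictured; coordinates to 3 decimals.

v 2.116 -1.381 -2.715
v 3.145 -1.588 -2.462
v 2.913 -1.505 -1.451
v 1.884 -1.299 -1.705
v 3.101 -0.984 -2.521
v 2.869 -0.901 -1.511
v 2.745 -0.506 -2.642
v 2.512 -0.423 -1.632
v 2.188 -0.306 -2.787
v 1.956 -0.223 -1.776
v 1.609 -0.448 -2.908
v 1.377 -0.365 -1.898
v 1.191 -0.886 -2.969
v 0.958 -0.803 -1.958
v 1.066 -1.481 -2.948
v 0.834 -1.398 -1.938
v 1.275 -2.045 -2.854
v 1.043 -1.962 -1.844
v 1.751 -2.398 -2.716
v 1.519 -2.315 -1.706
v 2.343 -2.428 -2.577
v 2.111 -2.346 -1.567
v 2.863 -2.126 -2.483
v 2.63 -2.044 -1.472
v -3.816 2.725 3.497
v -3.254 3.364 3.472
v -2.786 1.816 3.388
v -2.224 2.455 3.363
v -2.647 2.289 4.083
v -3.284 2.851 4.15
v -2.756 2.329 2.71
v -3.393 2.891 2.777
v -2.599 3.12 2.985
v -2.532 3.095 3.834
v -3.508 2.085 3.026
v -3.441 2.06 3.875
v 0.353 1.787 -1.926
v 0.486 0.323 -0.708
v -0.492 3.013 -0.361
v -0.358 1.548 0.858
v 2.078 2.352 -1.438
v 2.212 0.887 -0.219
v 1.234 3.577 0.128
v 1.367 2.113 1.346
v -3.056 -1.105 2.482
v -3.534 -1.921 3.374
v -3.693 -0.338 2.842
v -4.17 -1.154 3.735
v -1.97 -0.666 3.465
v -2.447 -1.482 4.358
v -2.606 0.101 3.826
v -3.084 -0.715 4.718
f 2 1 5
f 2 5 3
f 3 5 6
f 3 6 4
f 5 1 7
f 5 7 6
f 6 7 8
f 6 8 4
f 7 1 9
f 7 9 8
f 8 9 10
f 8 10 4
f 9 1 11
f 9 11 10
f 10 11 12
f 10 12 4
f 11 1 13
f 11 13 12
f 12 13 14
f 12 14 4
f 13 1 15
f 13 15 14
f 14 15 16
f 14 16 4
f 15 1 17
f 15 17 16
f 16 17 18
f 16 18 4
f 17 1 19
f 17 19 18
f 18 19 20
f 18 20 4
f 19 1 21
f 19 21 20
f 20 21 22
f 20 22 4
f 21 1 23
f 21 23 22
f 22 23 24
f 22 24 4
f 23 1 2
f 23 2 24
f 24 2 3
f 24 3 4
f 25 36 30
f 25 30 26
f 25 26 32
f 25 32 35
f 25 35 36
f 26 30 34
f 30 36 29
f 36 35 27
f 35 32 31
f 32 26 33
f 28 34 29
f 28 29 27
f 28 27 31
f 28 31 33
f 28 33 34
f 29 34 30
f 27 29 36
f 31 27 35
f 33 31 32
f 34 33 26
f 38 40 37
f 41 38 37
f 37 40 39
f 39 41 37
f 38 44 40
f 42 38 41
f 42 44 38
f 40 44 39
f 43 41 39
f 39 44 43
f 43 42 41
f 44 42 43
f 46 48 45
f 49 46 45
f 45 48 47
f 47 49 45
f 46 52 48
f 50 46 49
f 50 52 46
f 48 52 47
f 51 49 47
f 47 52 51
f 51 50 49
f 52 50 51



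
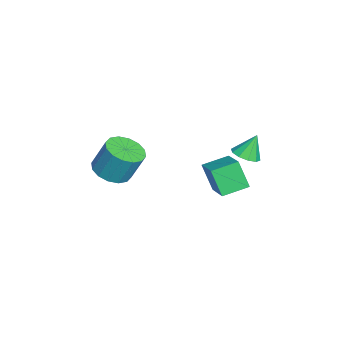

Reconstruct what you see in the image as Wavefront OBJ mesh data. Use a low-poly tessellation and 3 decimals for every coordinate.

v -3.838 3.543 -1.043
v -3.247 4.062 -1.121
v -4.142 4.077 0.203
v -3.651 4.264 -1.307
v -4.126 4.191 -1.391
v -4.491 3.87 -1.343
v -4.607 3.424 -1.18
v -4.428 3.024 -0.965
v -4.024 2.822 -0.78
v -3.549 2.895 -0.695
v -3.184 3.216 -0.744
v -3.069 3.662 -0.906
v -3.702 1.956 -3.624
v -4.209 1.378 -2.164
v -4.269 3.273 -3.3
v -4.776 2.695 -1.84
v -2.084 2.465 -2.86
v -2.591 1.887 -1.4
v -2.651 3.782 -2.536
v -3.158 3.204 -1.076
v -2.573 -2.942 -1.501
v -1.681 -3.5 -1.311
v -1.574 -2.776 0.312
v -2.467 -2.218 0.121
v -1.507 -3.024 -1.535
v -1.4 -2.3 0.088
v -1.619 -2.526 -1.749
v -1.512 -1.802 -0.127
v -1.987 -2.14 -1.898
v -1.88 -1.416 -0.275
v -2.512 -1.968 -1.94
v -2.405 -1.244 -0.317
v -3.053 -2.057 -1.865
v -2.947 -1.333 -0.242
v -3.466 -2.384 -1.692
v -3.359 -1.66 -0.069
v -3.64 -2.86 -1.468
v -3.533 -2.136 0.155
v -3.528 -3.358 -1.253
v -3.421 -2.634 0.369
v -3.16 -3.744 -1.105
v -3.053 -3.02 0.518
v -2.635 -3.916 -1.063
v -2.528 -3.192 0.56
v -2.093 -3.827 -1.138
v -1.987 -3.103 0.485
f 2 1 4
f 2 4 3
f 4 1 5
f 4 5 3
f 5 1 6
f 5 6 3
f 6 1 7
f 6 7 3
f 7 1 8
f 7 8 3
f 8 1 9
f 8 9 3
f 9 1 10
f 9 10 3
f 10 1 11
f 10 11 3
f 11 1 12
f 11 12 3
f 12 1 2
f 12 2 3
f 14 16 13
f 17 14 13
f 13 16 15
f 15 17 13
f 14 20 16
f 18 14 17
f 18 20 14
f 16 20 15
f 19 17 15
f 15 20 19
f 19 18 17
f 20 18 19
f 22 21 25
f 22 25 23
f 23 25 26
f 23 26 24
f 25 21 27
f 25 27 26
f 26 27 28
f 26 28 24
f 27 21 29
f 27 29 28
f 28 29 30
f 28 30 24
f 29 21 31
f 29 31 30
f 30 31 32
f 30 32 24
f 31 21 33
f 31 33 32
f 32 33 34
f 32 34 24
f 33 21 35
f 33 35 34
f 34 35 36
f 34 36 24
f 35 21 37
f 35 37 36
f 36 37 38
f 36 38 24
f 37 21 39
f 37 39 38
f 38 39 40
f 38 40 24
f 39 21 41
f 39 41 40
f 40 41 42
f 40 42 24
f 41 21 43
f 41 43 42
f 42 43 44
f 42 44 24
f 43 21 45
f 43 45 44
f 44 45 46
f 44 46 24
f 45 21 22
f 45 22 46
f 46 22 23
f 46 23 24



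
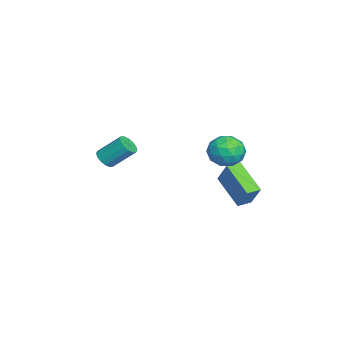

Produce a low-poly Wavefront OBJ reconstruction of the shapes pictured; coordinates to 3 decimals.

v 1.292 3.493 1.254
v 1.766 3.855 0.48
v 2.374 2.345 1.38
v 2.848 2.707 0.606
v 2.835 3.204 1.448
v 2.167 3.914 1.37
v 1.973 2.286 0.49
v 1.305 2.996 0.412
v 2.188 3.109 0.008
v 2.72 3.677 0.599
v 1.42 2.523 1.261
v 1.952 3.091 1.852
v 1.434 3.775 0.856
v 2.706 2.425 1.004
v 2.698 2.718 1.499
v 2.977 2.931 1.044
v 1.669 3.809 1.379
v 1.948 4.022 0.924
v 2.577 3.64 1.493
v 2.192 2.178 0.936
v 2.471 2.391 0.481
v 1.163 3.269 0.816
v 1.442 3.482 0.361
v 1.563 2.56 0.367
v 1.961 3.549 0.123
v 2.597 2.875 0.197
v 2.082 2.627 0.129
v 1.689 3.044 0.083
v 2.274 3.883 0.471
v 2.91 3.208 0.545
v 2.902 3.5 1.04
v 2.509 3.917 0.994
v 2.521 3.445 0.193
v 1.23 2.992 1.315
v 1.866 2.317 1.389
v 1.631 2.283 0.866
v 1.238 2.7 0.82
v 1.543 3.325 1.663
v 2.179 2.651 1.737
v 2.451 3.156 1.777
v 2.058 3.573 1.731
v 1.619 2.755 1.667
v -1.459 -3.139 -1.688
v -1.008 -2.858 -2.007
v -0.97 -1.679 -0.911
v -1.421 -1.961 -0.592
v -1.281 -2.738 -2.126
v -1.243 -1.559 -1.03
v -1.602 -2.726 -2.128
v -1.563 -1.547 -1.032
v -1.884 -2.825 -2.012
v -1.846 -1.646 -0.916
v -2.053 -3.008 -1.809
v -2.014 -1.829 -0.713
v -2.063 -3.226 -1.574
v -2.024 -2.047 -0.478
v -1.91 -3.421 -1.369
v -1.872 -2.242 -0.273
v -1.637 -3.541 -1.25
v -1.599 -2.362 -0.154
v -1.317 -3.553 -1.248
v -1.278 -2.374 -0.152
v -1.034 -3.454 -1.364
v -0.996 -2.275 -0.268
v -0.866 -3.271 -1.567
v -0.827 -2.092 -0.471
v -0.856 -3.053 -1.802
v -0.817 -1.874 -0.706
v -1.633 3.419 -4.746
v -2.986 2.3 -3.576
v -2.136 4.053 -4.722
v -3.489 2.934 -3.551
v -0.931 3.926 -3.449
v -2.284 2.807 -2.278
v -1.434 4.56 -3.424
v -2.787 3.441 -2.254
f 1 38 17
f 38 12 41
f 17 41 6
f 38 41 17
f 1 17 13
f 17 6 18
f 13 18 2
f 17 18 13
f 1 13 22
f 13 2 23
f 22 23 8
f 13 23 22
f 1 22 34
f 22 8 37
f 34 37 11
f 22 37 34
f 1 34 38
f 34 11 42
f 38 42 12
f 34 42 38
f 2 18 29
f 18 6 32
f 29 32 10
f 18 32 29
f 6 41 19
f 41 12 40
f 19 40 5
f 41 40 19
f 12 42 39
f 42 11 35
f 39 35 3
f 42 35 39
f 11 37 36
f 37 8 24
f 36 24 7
f 37 24 36
f 8 23 28
f 23 2 25
f 28 25 9
f 23 25 28
f 4 30 16
f 30 10 31
f 16 31 5
f 30 31 16
f 4 16 14
f 16 5 15
f 14 15 3
f 16 15 14
f 4 14 21
f 14 3 20
f 21 20 7
f 14 20 21
f 4 21 26
f 21 7 27
f 26 27 9
f 21 27 26
f 4 26 30
f 26 9 33
f 30 33 10
f 26 33 30
f 5 31 19
f 31 10 32
f 19 32 6
f 31 32 19
f 3 15 39
f 15 5 40
f 39 40 12
f 15 40 39
f 7 20 36
f 20 3 35
f 36 35 11
f 20 35 36
f 9 27 28
f 27 7 24
f 28 24 8
f 27 24 28
f 10 33 29
f 33 9 25
f 29 25 2
f 33 25 29
f 44 43 47
f 44 47 45
f 45 47 48
f 45 48 46
f 47 43 49
f 47 49 48
f 48 49 50
f 48 50 46
f 49 43 51
f 49 51 50
f 50 51 52
f 50 52 46
f 51 43 53
f 51 53 52
f 52 53 54
f 52 54 46
f 53 43 55
f 53 55 54
f 54 55 56
f 54 56 46
f 55 43 57
f 55 57 56
f 56 57 58
f 56 58 46
f 57 43 59
f 57 59 58
f 58 59 60
f 58 60 46
f 59 43 61
f 59 61 60
f 60 61 62
f 60 62 46
f 61 43 63
f 61 63 62
f 62 63 64
f 62 64 46
f 63 43 65
f 63 65 64
f 64 65 66
f 64 66 46
f 65 43 67
f 65 67 66
f 66 67 68
f 66 68 46
f 67 43 44
f 67 44 68
f 68 44 45
f 68 45 46
f 70 72 69
f 73 70 69
f 69 72 71
f 71 73 69
f 70 76 72
f 74 70 73
f 74 76 70
f 72 76 71
f 75 73 71
f 71 76 75
f 75 74 73
f 76 74 75



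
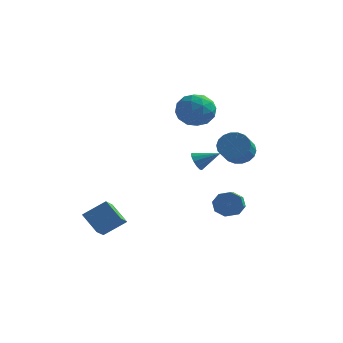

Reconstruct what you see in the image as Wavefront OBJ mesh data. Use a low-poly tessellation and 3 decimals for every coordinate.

v 2.848 -0.735 -2.838
v 3.382 -0.876 -3.445
v 3.646 -2.186 -2.908
v 3.112 -2.045 -2.302
v 3.653 -0.615 -2.942
v 3.917 -1.925 -2.405
v 3.452 -0.425 -2.379
v 3.716 -1.735 -1.842
v 2.898 -0.416 -2.085
v 3.162 -1.726 -1.548
v 2.314 -0.594 -2.232
v 2.578 -1.904 -1.695
v 2.043 -0.855 -2.735
v 2.307 -2.165 -2.198
v 2.244 -1.045 -3.298
v 2.508 -2.355 -2.761
v 2.798 -1.054 -3.592
v 3.062 -2.364 -3.055
v -0.739 3.058 2.672
v 0.368 3.121 2.246
v -0.448 1.219 3.154
v 0.659 1.282 2.728
v 0.367 1.879 3.713
v 0.187 3.015 3.415
v -0.267 1.325 1.985
v -0.447 2.461 1.687
v 0.66 2.05 1.821
v 1.052 2.392 2.889
v -1.132 1.948 2.511
v -0.74 2.29 3.579
v -0.211 3.25 2.417
v 0.131 1.09 2.983
v -0.041 1.44 3.563
v 0.61 1.477 3.312
v -0.317 3.188 3.104
v 0.334 3.225 2.853
v 0.333 2.495 3.716
v -0.414 1.115 2.547
v 0.237 1.152 2.296
v -0.69 2.863 2.088
v -0.039 2.9 1.837
v -0.413 1.845 1.684
v 0.611 2.658 1.916
v 0.782 1.578 2.2
v 0.238 1.603 1.763
v 0.132 2.271 1.588
v 0.842 2.859 2.544
v 1.012 1.779 2.828
v 0.841 2.129 3.407
v 0.735 2.797 3.232
v 1.013 2.23 2.295
v -1.092 2.561 2.572
v -0.922 1.481 2.856
v -0.815 1.543 2.168
v -0.921 2.211 1.993
v -0.862 2.762 3.2
v -0.691 1.682 3.484
v -0.212 2.069 3.812
v -0.318 2.737 3.637
v -1.093 2.11 3.105
v 0.945 -0.603 -0.021
v 1.172 -0.35 -0.563
v 2.155 -0.317 0.621
v 1.013 -0.08 -0.383
v 0.832 0.023 -0.089
v 0.687 -0.072 0.227
v 0.624 -0.336 0.465
v 0.663 -0.685 0.548
v 0.791 -1.008 0.451
v 0.968 -1.202 0.204
v 1.137 -1.206 -0.115
v 1.246 -1.019 -0.403
v 1.259 -0.7 -0.57
v -4.425 -2.512 -4.143
v -4.347 -3.649 -3.438
v -3.32 -1.893 -3.266
v -3.242 -3.03 -2.561
v -3.418 -3.01 -5.059
v -3.34 -4.147 -4.354
v -2.313 -2.391 -4.182
v -2.235 -3.528 -3.477
v 2.524 1.855 0.085
v 2.852 1.385 -0.647
v 2.924 0.114 0.203
v 2.596 0.585 0.935
v 3.196 1.525 -0.466
v 3.269 0.255 0.384
v 3.408 1.731 -0.176
v 3.48 0.461 0.674
v 3.444 1.962 0.166
v 3.517 0.692 1.016
v 3.298 2.171 0.492
v 3.371 0.901 1.341
v 2.999 2.318 0.737
v 3.071 1.048 1.587
v 2.605 2.373 0.853
v 2.678 1.103 1.703
v 2.196 2.326 0.817
v 2.268 1.055 1.667
v 1.851 2.185 0.636
v 1.924 0.915 1.486
v 1.64 1.979 0.346
v 1.712 0.709 1.196
v 1.603 1.748 0.004
v 1.676 0.478 0.854
v 1.749 1.539 -0.321
v 1.822 0.269 0.528
v 2.049 1.392 -0.567
v 2.121 0.122 0.283
v 2.442 1.337 -0.683
v 2.515 0.067 0.167
f 2 1 5
f 2 5 3
f 3 5 6
f 3 6 4
f 5 1 7
f 5 7 6
f 6 7 8
f 6 8 4
f 7 1 9
f 7 9 8
f 8 9 10
f 8 10 4
f 9 1 11
f 9 11 10
f 10 11 12
f 10 12 4
f 11 1 13
f 11 13 12
f 12 13 14
f 12 14 4
f 13 1 15
f 13 15 14
f 14 15 16
f 14 16 4
f 15 1 17
f 15 17 16
f 16 17 18
f 16 18 4
f 17 1 2
f 17 2 18
f 18 2 3
f 18 3 4
f 19 56 35
f 56 30 59
f 35 59 24
f 56 59 35
f 19 35 31
f 35 24 36
f 31 36 20
f 35 36 31
f 19 31 40
f 31 20 41
f 40 41 26
f 31 41 40
f 19 40 52
f 40 26 55
f 52 55 29
f 40 55 52
f 19 52 56
f 52 29 60
f 56 60 30
f 52 60 56
f 20 36 47
f 36 24 50
f 47 50 28
f 36 50 47
f 24 59 37
f 59 30 58
f 37 58 23
f 59 58 37
f 30 60 57
f 60 29 53
f 57 53 21
f 60 53 57
f 29 55 54
f 55 26 42
f 54 42 25
f 55 42 54
f 26 41 46
f 41 20 43
f 46 43 27
f 41 43 46
f 22 48 34
f 48 28 49
f 34 49 23
f 48 49 34
f 22 34 32
f 34 23 33
f 32 33 21
f 34 33 32
f 22 32 39
f 32 21 38
f 39 38 25
f 32 38 39
f 22 39 44
f 39 25 45
f 44 45 27
f 39 45 44
f 22 44 48
f 44 27 51
f 48 51 28
f 44 51 48
f 23 49 37
f 49 28 50
f 37 50 24
f 49 50 37
f 21 33 57
f 33 23 58
f 57 58 30
f 33 58 57
f 25 38 54
f 38 21 53
f 54 53 29
f 38 53 54
f 27 45 46
f 45 25 42
f 46 42 26
f 45 42 46
f 28 51 47
f 51 27 43
f 47 43 20
f 51 43 47
f 62 61 64
f 62 64 63
f 64 61 65
f 64 65 63
f 65 61 66
f 65 66 63
f 66 61 67
f 66 67 63
f 67 61 68
f 67 68 63
f 68 61 69
f 68 69 63
f 69 61 70
f 69 70 63
f 70 61 71
f 70 71 63
f 71 61 72
f 71 72 63
f 72 61 73
f 72 73 63
f 73 61 62
f 73 62 63
f 75 77 74
f 78 75 74
f 74 77 76
f 76 78 74
f 75 81 77
f 79 75 78
f 79 81 75
f 77 81 76
f 80 78 76
f 76 81 80
f 80 79 78
f 81 79 80
f 83 82 86
f 83 86 84
f 84 86 87
f 84 87 85
f 86 82 88
f 86 88 87
f 87 88 89
f 87 89 85
f 88 82 90
f 88 90 89
f 89 90 91
f 89 91 85
f 90 82 92
f 90 92 91
f 91 92 93
f 91 93 85
f 92 82 94
f 92 94 93
f 93 94 95
f 93 95 85
f 94 82 96
f 94 96 95
f 95 96 97
f 95 97 85
f 96 82 98
f 96 98 97
f 97 98 99
f 97 99 85
f 98 82 100
f 98 100 99
f 99 100 101
f 99 101 85
f 100 82 102
f 100 102 101
f 101 102 103
f 101 103 85
f 102 82 104
f 102 104 103
f 103 104 105
f 103 105 85
f 104 82 106
f 104 106 105
f 105 106 107
f 105 107 85
f 106 82 108
f 106 108 107
f 107 108 109
f 107 109 85
f 108 82 110
f 108 110 109
f 109 110 111
f 109 111 85
f 110 82 83
f 110 83 111
f 111 83 84
f 111 84 85



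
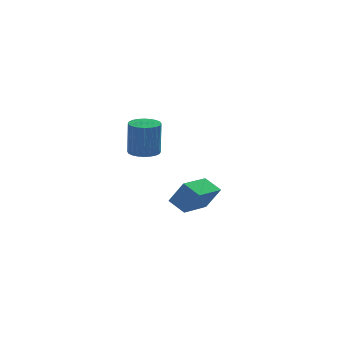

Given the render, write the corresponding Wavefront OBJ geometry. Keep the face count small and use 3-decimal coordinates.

v -0.583 1.674 -2.864
v 0.071 1.325 -1.653
v -1.241 2.321 -2.322
v -0.586 1.972 -1.111
v 0.646 3.128 -3.109
v 1.301 2.779 -1.898
v -0.011 3.775 -2.567
v 0.643 3.426 -1.356
v -2.931 -2.944 2.707
v -2.241 -2.736 2.712
v -2.22 -2.849 4.438
v -2.909 -3.056 4.433
v -2.373 -2.489 2.73
v -2.352 -2.602 4.456
v -2.59 -2.311 2.744
v -2.568 -2.423 4.47
v -2.858 -2.229 2.753
v -2.837 -2.341 4.479
v -3.138 -2.256 2.754
v -3.116 -2.368 4.481
v -3.386 -2.387 2.749
v -3.365 -2.5 4.475
v -3.565 -2.604 2.737
v -3.543 -2.716 4.463
v -3.647 -2.872 2.72
v -3.626 -2.985 4.447
v -3.62 -3.151 2.702
v -3.599 -3.264 4.428
v -3.488 -3.398 2.684
v -3.467 -3.511 4.41
v -3.272 -3.577 2.67
v -3.25 -3.689 4.396
v -3.003 -3.659 2.661
v -2.982 -3.771 4.387
v -2.724 -3.632 2.659
v -2.702 -3.744 4.386
v -2.475 -3.5 2.665
v -2.454 -3.613 4.391
v -2.297 -3.284 2.677
v -2.275 -3.396 4.403
v -2.214 -3.015 2.693
v -2.193 -3.128 4.42
f 2 4 1
f 5 2 1
f 1 4 3
f 3 5 1
f 2 8 4
f 6 2 5
f 6 8 2
f 4 8 3
f 7 5 3
f 3 8 7
f 7 6 5
f 8 6 7
f 10 9 13
f 10 13 11
f 11 13 14
f 11 14 12
f 13 9 15
f 13 15 14
f 14 15 16
f 14 16 12
f 15 9 17
f 15 17 16
f 16 17 18
f 16 18 12
f 17 9 19
f 17 19 18
f 18 19 20
f 18 20 12
f 19 9 21
f 19 21 20
f 20 21 22
f 20 22 12
f 21 9 23
f 21 23 22
f 22 23 24
f 22 24 12
f 23 9 25
f 23 25 24
f 24 25 26
f 24 26 12
f 25 9 27
f 25 27 26
f 26 27 28
f 26 28 12
f 27 9 29
f 27 29 28
f 28 29 30
f 28 30 12
f 29 9 31
f 29 31 30
f 30 31 32
f 30 32 12
f 31 9 33
f 31 33 32
f 32 33 34
f 32 34 12
f 33 9 35
f 33 35 34
f 34 35 36
f 34 36 12
f 35 9 37
f 35 37 36
f 36 37 38
f 36 38 12
f 37 9 39
f 37 39 38
f 38 39 40
f 38 40 12
f 39 9 41
f 39 41 40
f 40 41 42
f 40 42 12
f 41 9 10
f 41 10 42
f 42 10 11
f 42 11 12



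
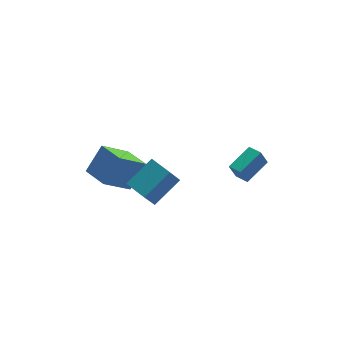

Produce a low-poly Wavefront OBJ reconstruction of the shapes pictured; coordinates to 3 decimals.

v -2.862 -1.336 -3.151
v -4.381 -1.591 -1.844
v -3.299 0.178 -3.364
v -4.818 -0.077 -2.057
v -1.802 -0.843 -1.823
v -3.321 -1.098 -0.516
v -2.239 0.671 -2.036
v -3.758 0.416 -0.729
v 2.398 -4.302 -1.566
v 2.008 -4.267 -0.624
v 2.093 -3.524 -1.722
v 1.703 -3.489 -0.78
v 3.777 -3.651 -1.02
v 3.387 -3.616 -0.078
v 3.472 -2.873 -1.176
v 3.082 -2.838 -0.234
v -3.08 -4.086 -1.003
v -1.513 -3.55 -0.012
v -3.598 -2.872 -0.841
v -2.031 -2.336 0.15
v -2.349 -3.584 -2.43
v -0.782 -3.048 -1.439
v -2.867 -2.37 -2.268
v -1.3 -1.834 -1.277
f 2 4 1
f 5 2 1
f 1 4 3
f 3 5 1
f 2 8 4
f 6 2 5
f 6 8 2
f 4 8 3
f 7 5 3
f 3 8 7
f 7 6 5
f 8 6 7
f 10 12 9
f 13 10 9
f 9 12 11
f 11 13 9
f 10 16 12
f 14 10 13
f 14 16 10
f 12 16 11
f 15 13 11
f 11 16 15
f 15 14 13
f 16 14 15
f 18 20 17
f 21 18 17
f 17 20 19
f 19 21 17
f 18 24 20
f 22 18 21
f 22 24 18
f 20 24 19
f 23 21 19
f 19 24 23
f 23 22 21
f 24 22 23



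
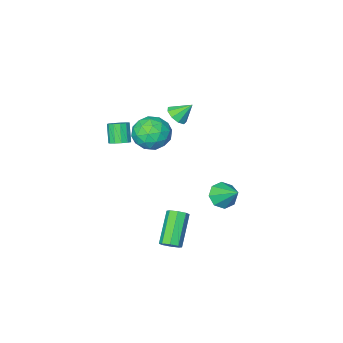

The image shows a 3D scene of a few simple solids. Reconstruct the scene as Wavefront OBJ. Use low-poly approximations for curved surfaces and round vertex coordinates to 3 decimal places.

v 0.721 -2.899 1.003
v 1.367 -3.675 0.582
v -0.347 -3.025 -0.402
v 0.299 -3.801 -0.823
v -0.294 -4.009 0.072
v 0.366 -3.931 0.94
v 0.654 -2.769 -0.76
v 1.314 -2.691 0.108
v 1.325 -3.595 -0.508
v 0.739 -4.361 0.007
v 0.281 -2.339 0.173
v -0.305 -3.105 0.688
v 1.138 -3.276 0.916
v -0.118 -3.424 -0.736
v -0.466 -3.546 -0.21
v -0.087 -4.003 -0.457
v 0.549 -3.426 1.126
v 0.929 -3.883 0.879
v -0.048 -4.079 0.579
v 0.091 -2.817 -0.699
v 0.471 -3.274 -0.946
v 1.107 -2.697 0.637
v 1.486 -3.154 0.39
v 1.068 -2.621 -0.399
v 1.493 -3.685 0.028
v 0.865 -3.759 -0.798
v 1.074 -3.152 -0.761
v 1.462 -3.106 -0.251
v 1.148 -4.135 0.33
v 0.52 -4.209 -0.496
v 0.172 -4.332 0.03
v 0.56 -4.286 0.541
v 1.124 -4.088 -0.31
v 0.5 -2.491 0.676
v -0.128 -2.565 -0.15
v 0.46 -2.414 -0.361
v 0.848 -2.368 0.15
v 0.155 -2.941 0.978
v -0.473 -3.015 0.152
v -0.442 -3.594 0.431
v -0.054 -3.548 0.941
v -0.104 -2.612 0.49
v 3.03 -2.158 1.116
v 3.52 -2.428 1.09
v 3.26 -2.992 2.058
v 2.77 -2.722 2.084
v 3.572 -2.165 1.257
v 3.312 -2.73 2.225
v 3.452 -1.9 1.379
v 3.192 -2.465 2.347
v 3.198 -1.717 1.418
v 2.938 -2.282 2.386
v 2.89 -1.674 1.361
v 2.631 -2.238 2.329
v 2.627 -1.784 1.226
v 2.368 -2.349 2.194
v 2.492 -2.013 1.056
v 2.233 -2.578 2.024
v 2.527 -2.288 0.906
v 2.268 -2.852 1.873
v 2.722 -2.521 0.822
v 2.463 -3.086 1.789
v 3.015 -2.639 0.831
v 2.755 -3.204 1.799
v 3.312 -2.605 0.931
v 3.052 -3.169 1.899
v -1.239 0.538 -2.845
v -0.527 0.813 -3.119
v -1.321 1.742 -1.855
v -1.008 1.041 -3.437
v -1.624 0.975 -3.408
v -2.014 0.653 -3.049
v -1.95 0.264 -2.571
v -1.469 0.036 -2.253
v -0.853 0.102 -2.282
v -0.463 0.424 -2.64
v -0.119 -1.986 2.031
v 0.393 -1.647 2.274
v -0.761 -1.574 2.809
v 0.177 -1.399 1.965
v -0.177 -1.425 1.687
v -0.504 -1.714 1.569
v -0.651 -2.129 1.668
v -0.548 -2.478 1.936
v -0.245 -2.596 2.249
v 0.118 -2.428 2.459
v 0.369 -2.054 2.469
v 3.555 3.325 -2.589
v 3.996 3.295 -2.262
v 2.966 2.324 -0.964
v 2.525 2.355 -1.291
v 3.764 3.639 -2.188
v 2.735 2.668 -0.891
v 3.41 3.799 -2.35
v 2.38 2.828 -1.052
v 3.141 3.682 -2.651
v 2.111 2.711 -1.353
v 3.114 3.356 -2.916
v 2.084 2.385 -1.618
v 3.345 3.012 -2.989
v 2.316 2.041 -1.692
v 3.7 2.852 -2.828
v 2.67 1.881 -1.53
v 3.969 2.969 -2.527
v 2.939 1.998 -1.229
f 1 38 17
f 38 12 41
f 17 41 6
f 38 41 17
f 1 17 13
f 17 6 18
f 13 18 2
f 17 18 13
f 1 13 22
f 13 2 23
f 22 23 8
f 13 23 22
f 1 22 34
f 22 8 37
f 34 37 11
f 22 37 34
f 1 34 38
f 34 11 42
f 38 42 12
f 34 42 38
f 2 18 29
f 18 6 32
f 29 32 10
f 18 32 29
f 6 41 19
f 41 12 40
f 19 40 5
f 41 40 19
f 12 42 39
f 42 11 35
f 39 35 3
f 42 35 39
f 11 37 36
f 37 8 24
f 36 24 7
f 37 24 36
f 8 23 28
f 23 2 25
f 28 25 9
f 23 25 28
f 4 30 16
f 30 10 31
f 16 31 5
f 30 31 16
f 4 16 14
f 16 5 15
f 14 15 3
f 16 15 14
f 4 14 21
f 14 3 20
f 21 20 7
f 14 20 21
f 4 21 26
f 21 7 27
f 26 27 9
f 21 27 26
f 4 26 30
f 26 9 33
f 30 33 10
f 26 33 30
f 5 31 19
f 31 10 32
f 19 32 6
f 31 32 19
f 3 15 39
f 15 5 40
f 39 40 12
f 15 40 39
f 7 20 36
f 20 3 35
f 36 35 11
f 20 35 36
f 9 27 28
f 27 7 24
f 28 24 8
f 27 24 28
f 10 33 29
f 33 9 25
f 29 25 2
f 33 25 29
f 44 43 47
f 44 47 45
f 45 47 48
f 45 48 46
f 47 43 49
f 47 49 48
f 48 49 50
f 48 50 46
f 49 43 51
f 49 51 50
f 50 51 52
f 50 52 46
f 51 43 53
f 51 53 52
f 52 53 54
f 52 54 46
f 53 43 55
f 53 55 54
f 54 55 56
f 54 56 46
f 55 43 57
f 55 57 56
f 56 57 58
f 56 58 46
f 57 43 59
f 57 59 58
f 58 59 60
f 58 60 46
f 59 43 61
f 59 61 60
f 60 61 62
f 60 62 46
f 61 43 63
f 61 63 62
f 62 63 64
f 62 64 46
f 63 43 65
f 63 65 64
f 64 65 66
f 64 66 46
f 65 43 44
f 65 44 66
f 66 44 45
f 66 45 46
f 68 67 70
f 68 70 69
f 70 67 71
f 70 71 69
f 71 67 72
f 71 72 69
f 72 67 73
f 72 73 69
f 73 67 74
f 73 74 69
f 74 67 75
f 74 75 69
f 75 67 76
f 75 76 69
f 76 67 68
f 76 68 69
f 78 77 80
f 78 80 79
f 80 77 81
f 80 81 79
f 81 77 82
f 81 82 79
f 82 77 83
f 82 83 79
f 83 77 84
f 83 84 79
f 84 77 85
f 84 85 79
f 85 77 86
f 85 86 79
f 86 77 87
f 86 87 79
f 87 77 78
f 87 78 79
f 89 88 92
f 89 92 90
f 90 92 93
f 90 93 91
f 92 88 94
f 92 94 93
f 93 94 95
f 93 95 91
f 94 88 96
f 94 96 95
f 95 96 97
f 95 97 91
f 96 88 98
f 96 98 97
f 97 98 99
f 97 99 91
f 98 88 100
f 98 100 99
f 99 100 101
f 99 101 91
f 100 88 102
f 100 102 101
f 101 102 103
f 101 103 91
f 102 88 104
f 102 104 103
f 103 104 105
f 103 105 91
f 104 88 89
f 104 89 105
f 105 89 90
f 105 90 91



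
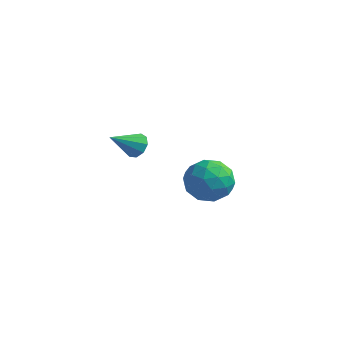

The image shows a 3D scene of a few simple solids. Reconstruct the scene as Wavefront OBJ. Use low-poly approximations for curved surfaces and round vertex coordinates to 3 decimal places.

v 1.665 3.027 -2.087
v 2.87 2.741 -2.002
v 1.21 1.459 -0.918
v 2.415 1.173 -0.833
v 1.98 2.198 -0.286
v 2.261 3.167 -1.008
v 1.819 1.033 -1.912
v 2.1 2.002 -2.634
v 2.965 1.509 -1.893
v 3.064 2.229 -0.888
v 1.016 1.971 -2.032
v 1.115 2.691 -1.027
v 2.307 3.021 -2.147
v 1.773 1.179 -0.773
v 1.517 1.781 -0.451
v 2.225 1.613 -0.401
v 1.95 3.272 -1.563
v 2.658 3.104 -1.513
v 2.135 2.785 -0.504
v 1.422 1.096 -1.407
v 2.13 0.928 -1.357
v 1.855 2.587 -2.519
v 2.563 2.419 -2.469
v 1.945 1.415 -2.416
v 3.071 2.129 -2.033
v 2.804 1.208 -1.346
v 2.453 1.125 -1.981
v 2.619 1.695 -2.405
v 3.13 2.553 -1.442
v 2.862 1.631 -0.755
v 2.607 2.234 -0.434
v 2.772 2.803 -0.858
v 3.185 1.828 -1.379
v 1.218 2.569 -2.165
v 0.95 1.647 -1.478
v 1.308 1.397 -2.062
v 1.473 1.966 -2.486
v 1.276 2.992 -1.574
v 1.009 2.071 -0.887
v 1.461 2.505 -0.515
v 1.627 3.075 -0.939
v 0.895 2.372 -1.541
v 1.81 -2.721 2.791
v 2.139 -2.481 3.31
v 1.33 -3.919 3.649
v 1.719 -2.317 3.305
v 1.341 -2.341 3.059
v 1.182 -2.544 2.688
v 1.317 -2.829 2.365
v 1.683 -3.064 2.241
v 2.107 -3.138 2.375
v 2.393 -3.017 2.703
v 2.406 -2.758 3.072
f 1 38 17
f 38 12 41
f 17 41 6
f 38 41 17
f 1 17 13
f 17 6 18
f 13 18 2
f 17 18 13
f 1 13 22
f 13 2 23
f 22 23 8
f 13 23 22
f 1 22 34
f 22 8 37
f 34 37 11
f 22 37 34
f 1 34 38
f 34 11 42
f 38 42 12
f 34 42 38
f 2 18 29
f 18 6 32
f 29 32 10
f 18 32 29
f 6 41 19
f 41 12 40
f 19 40 5
f 41 40 19
f 12 42 39
f 42 11 35
f 39 35 3
f 42 35 39
f 11 37 36
f 37 8 24
f 36 24 7
f 37 24 36
f 8 23 28
f 23 2 25
f 28 25 9
f 23 25 28
f 4 30 16
f 30 10 31
f 16 31 5
f 30 31 16
f 4 16 14
f 16 5 15
f 14 15 3
f 16 15 14
f 4 14 21
f 14 3 20
f 21 20 7
f 14 20 21
f 4 21 26
f 21 7 27
f 26 27 9
f 21 27 26
f 4 26 30
f 26 9 33
f 30 33 10
f 26 33 30
f 5 31 19
f 31 10 32
f 19 32 6
f 31 32 19
f 3 15 39
f 15 5 40
f 39 40 12
f 15 40 39
f 7 20 36
f 20 3 35
f 36 35 11
f 20 35 36
f 9 27 28
f 27 7 24
f 28 24 8
f 27 24 28
f 10 33 29
f 33 9 25
f 29 25 2
f 33 25 29
f 44 43 46
f 44 46 45
f 46 43 47
f 46 47 45
f 47 43 48
f 47 48 45
f 48 43 49
f 48 49 45
f 49 43 50
f 49 50 45
f 50 43 51
f 50 51 45
f 51 43 52
f 51 52 45
f 52 43 53
f 52 53 45
f 53 43 44
f 53 44 45



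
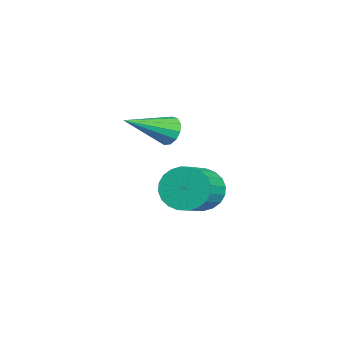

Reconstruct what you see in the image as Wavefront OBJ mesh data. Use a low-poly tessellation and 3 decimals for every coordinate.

v 1.824 -0.692 2.188
v 2.196 -1.009 1.432
v 3.549 -1.864 2.456
v 3.176 -1.548 3.212
v 2.363 -0.702 1.468
v 3.716 -1.557 2.492
v 2.448 -0.394 1.613
v 3.801 -1.249 2.637
v 2.438 -0.131 1.846
v 3.791 -0.986 2.87
v 2.334 0.046 2.13
v 3.687 -0.809 3.155
v 2.153 0.111 2.424
v 3.506 -0.744 3.448
v 1.921 0.054 2.682
v 3.274 -0.802 3.706
v 1.675 -0.118 2.864
v 3.028 -0.973 3.888
v 1.451 -0.376 2.944
v 2.804 -1.231 3.968
v 1.284 -0.683 2.908
v 2.637 -1.538 3.932
v 1.199 -0.991 2.763
v 2.552 -1.846 3.787
v 1.209 -1.254 2.53
v 2.562 -2.109 3.554
v 1.313 -1.431 2.245
v 2.666 -2.286 3.27
v 1.494 -1.496 1.952
v 2.847 -2.351 2.976
v 1.726 -1.438 1.694
v 3.079 -2.294 2.718
v 1.972 -1.267 1.512
v 3.325 -2.122 2.536
v -1.257 -1.035 3.33
v -1.013 -1.286 2.794
v -0.863 -2.745 4.31
v -0.739 -1.125 2.964
v -0.63 -0.936 3.251
v -0.719 -0.778 3.562
v -0.98 -0.701 3.8
v -1.328 -0.731 3.888
v -1.654 -0.857 3.799
v -1.854 -1.04 3.561
v -1.864 -1.221 3.249
v -1.682 -1.343 2.963
v -1.364 -1.368 2.793
f 2 1 5
f 2 5 3
f 3 5 6
f 3 6 4
f 5 1 7
f 5 7 6
f 6 7 8
f 6 8 4
f 7 1 9
f 7 9 8
f 8 9 10
f 8 10 4
f 9 1 11
f 9 11 10
f 10 11 12
f 10 12 4
f 11 1 13
f 11 13 12
f 12 13 14
f 12 14 4
f 13 1 15
f 13 15 14
f 14 15 16
f 14 16 4
f 15 1 17
f 15 17 16
f 16 17 18
f 16 18 4
f 17 1 19
f 17 19 18
f 18 19 20
f 18 20 4
f 19 1 21
f 19 21 20
f 20 21 22
f 20 22 4
f 21 1 23
f 21 23 22
f 22 23 24
f 22 24 4
f 23 1 25
f 23 25 24
f 24 25 26
f 24 26 4
f 25 1 27
f 25 27 26
f 26 27 28
f 26 28 4
f 27 1 29
f 27 29 28
f 28 29 30
f 28 30 4
f 29 1 31
f 29 31 30
f 30 31 32
f 30 32 4
f 31 1 33
f 31 33 32
f 32 33 34
f 32 34 4
f 33 1 2
f 33 2 34
f 34 2 3
f 34 3 4
f 36 35 38
f 36 38 37
f 38 35 39
f 38 39 37
f 39 35 40
f 39 40 37
f 40 35 41
f 40 41 37
f 41 35 42
f 41 42 37
f 42 35 43
f 42 43 37
f 43 35 44
f 43 44 37
f 44 35 45
f 44 45 37
f 45 35 46
f 45 46 37
f 46 35 47
f 46 47 37
f 47 35 36
f 47 36 37



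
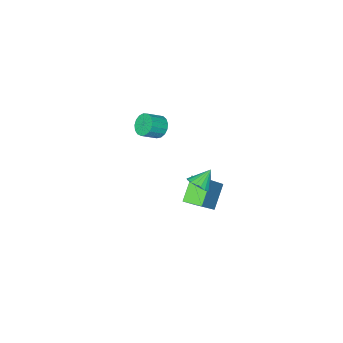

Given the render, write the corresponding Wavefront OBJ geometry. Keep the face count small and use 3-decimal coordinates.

v 0.934 3.788 0.154
v 1.43 3.755 0.647
v 0.166 3.792 0.926
v 1.397 4.042 0.613
v 1.285 4.285 0.499
v 1.112 4.442 0.326
v 0.908 4.486 0.123
v 0.709 4.409 -0.075
v 0.548 4.225 -0.233
v 0.455 3.965 -0.325
v 0.444 3.674 -0.333
v 0.519 3.403 -0.258
v 0.665 3.198 -0.111
v 0.857 3.096 0.081
v 1.063 3.112 0.286
v 1.247 3.246 0.468
v 1.377 3.473 0.596
v -2.295 -3.183 -1.89
v -1.893 -2.879 -2.404
v -1.003 -3.073 -1.825
v -1.405 -3.377 -1.31
v -1.972 -2.616 -2.195
v -1.082 -2.811 -1.616
v -2.125 -2.484 -1.916
v -1.235 -2.678 -1.337
v -2.317 -2.511 -1.631
v -1.427 -2.706 -1.052
v -2.503 -2.692 -1.406
v -1.613 -2.887 -0.826
v -2.642 -2.986 -1.291
v -1.752 -3.181 -0.711
v -2.702 -3.325 -1.313
v -1.812 -3.519 -0.733
v -2.668 -3.631 -1.468
v -1.778 -3.826 -0.888
v -2.549 -3.834 -1.719
v -1.659 -4.029 -1.139
v -2.372 -3.889 -2.009
v -1.481 -4.083 -1.43
v -2.177 -3.781 -2.273
v -1.287 -3.976 -1.693
v -2.009 -3.536 -2.448
v -1.119 -3.731 -1.868
v -1.907 -3.211 -2.496
v -1.017 -3.405 -1.916
v -2.216 0.598 -3.643
v -1.024 0.978 -2.307
v -2.635 1.6 -3.553
v -1.444 1.98 -2.218
v -1.156 1.14 -4.742
v 0.035 1.52 -3.407
v -1.576 2.142 -4.653
v -0.384 2.522 -3.317
f 2 1 4
f 2 4 3
f 4 1 5
f 4 5 3
f 5 1 6
f 5 6 3
f 6 1 7
f 6 7 3
f 7 1 8
f 7 8 3
f 8 1 9
f 8 9 3
f 9 1 10
f 9 10 3
f 10 1 11
f 10 11 3
f 11 1 12
f 11 12 3
f 12 1 13
f 12 13 3
f 13 1 14
f 13 14 3
f 14 1 15
f 14 15 3
f 15 1 16
f 15 16 3
f 16 1 17
f 16 17 3
f 17 1 2
f 17 2 3
f 19 18 22
f 19 22 20
f 20 22 23
f 20 23 21
f 22 18 24
f 22 24 23
f 23 24 25
f 23 25 21
f 24 18 26
f 24 26 25
f 25 26 27
f 25 27 21
f 26 18 28
f 26 28 27
f 27 28 29
f 27 29 21
f 28 18 30
f 28 30 29
f 29 30 31
f 29 31 21
f 30 18 32
f 30 32 31
f 31 32 33
f 31 33 21
f 32 18 34
f 32 34 33
f 33 34 35
f 33 35 21
f 34 18 36
f 34 36 35
f 35 36 37
f 35 37 21
f 36 18 38
f 36 38 37
f 37 38 39
f 37 39 21
f 38 18 40
f 38 40 39
f 39 40 41
f 39 41 21
f 40 18 42
f 40 42 41
f 41 42 43
f 41 43 21
f 42 18 44
f 42 44 43
f 43 44 45
f 43 45 21
f 44 18 19
f 44 19 45
f 45 19 20
f 45 20 21
f 47 49 46
f 50 47 46
f 46 49 48
f 48 50 46
f 47 53 49
f 51 47 50
f 51 53 47
f 49 53 48
f 52 50 48
f 48 53 52
f 52 51 50
f 53 51 52

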